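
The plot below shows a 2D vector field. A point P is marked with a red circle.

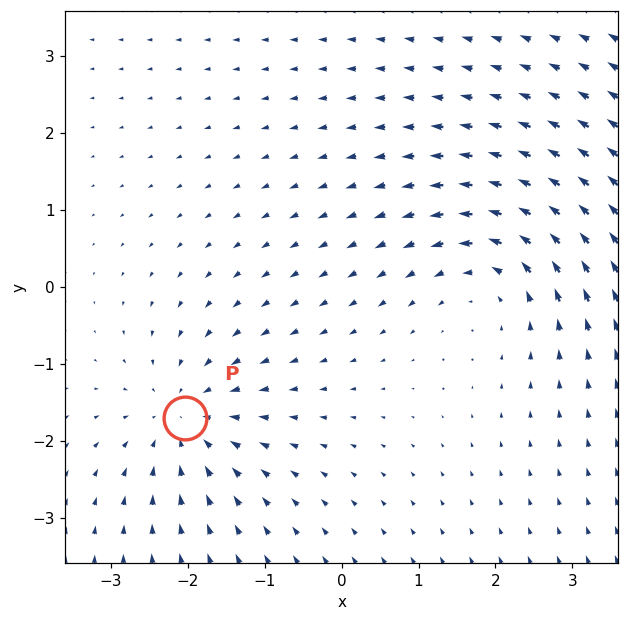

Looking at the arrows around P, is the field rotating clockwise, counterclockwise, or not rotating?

not rotating

Near P at (-2.0, -1.7) the arrows show no circulation. The curl there is ≈0.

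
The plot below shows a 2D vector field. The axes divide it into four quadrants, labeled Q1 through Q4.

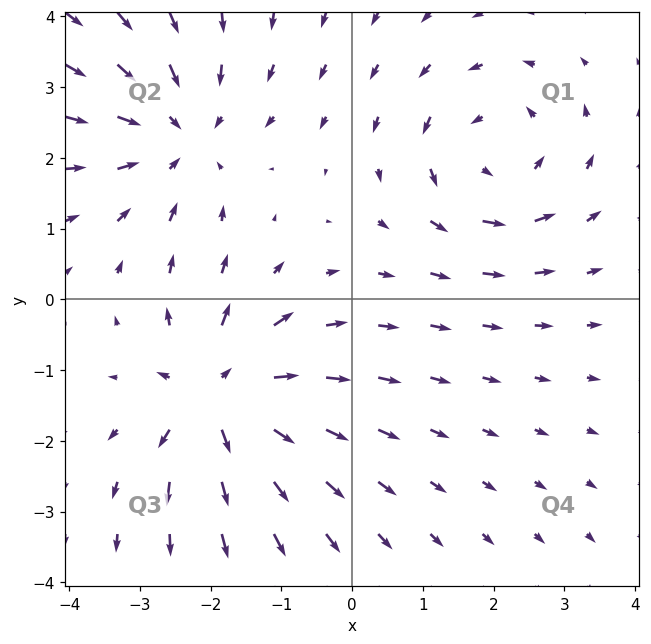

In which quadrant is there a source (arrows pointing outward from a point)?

Q3

The source sits at approximately (-1.9, -1.4), which lies in quadrant Q3. The divergence there is about +5, positive as expected for a source.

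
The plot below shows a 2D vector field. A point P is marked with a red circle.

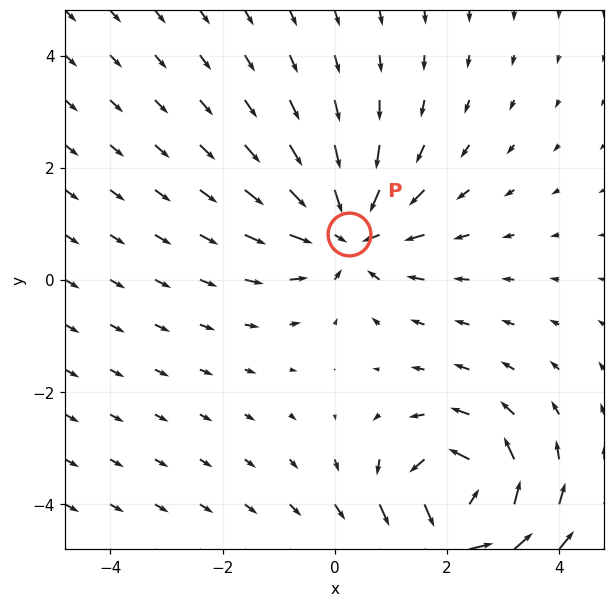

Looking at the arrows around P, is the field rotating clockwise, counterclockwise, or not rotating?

not rotating

Near P at (0.3, 0.8) the arrows show no circulation. The curl there is ≈0.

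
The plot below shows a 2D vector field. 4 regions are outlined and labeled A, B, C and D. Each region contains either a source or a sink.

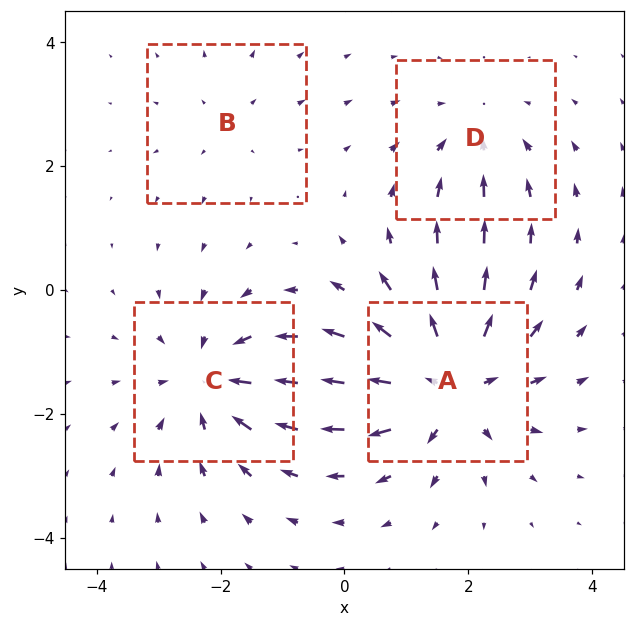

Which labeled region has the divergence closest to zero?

B

Divergence at each region's feature centre — A: about +6, B: about +2, C: about -5, D: about -3. Region B is closest to zero.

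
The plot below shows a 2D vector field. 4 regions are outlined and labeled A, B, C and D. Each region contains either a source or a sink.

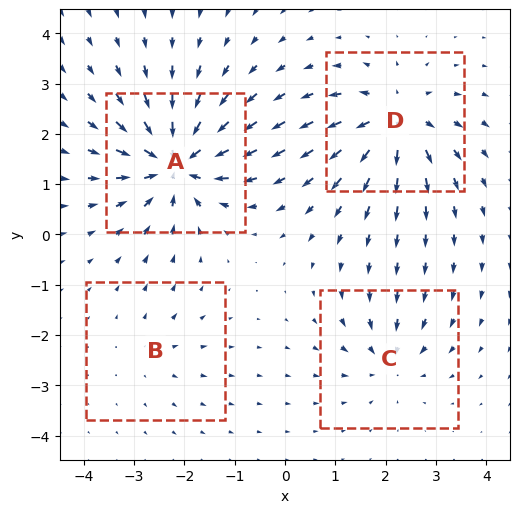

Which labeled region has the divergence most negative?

A

Divergence at each region's feature centre — A: about -8, B: about +2, C: about -4, D: about +6. Region A is most negative.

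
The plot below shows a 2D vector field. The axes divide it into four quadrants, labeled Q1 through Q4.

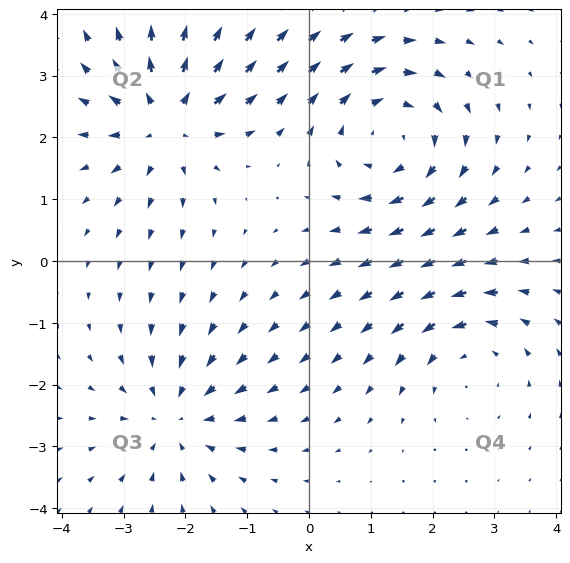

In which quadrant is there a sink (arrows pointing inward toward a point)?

The sink sits at approximately (-2.2, -2.5), which lies in quadrant Q3. The divergence there is about -3, negative as expected for a sink.

Q3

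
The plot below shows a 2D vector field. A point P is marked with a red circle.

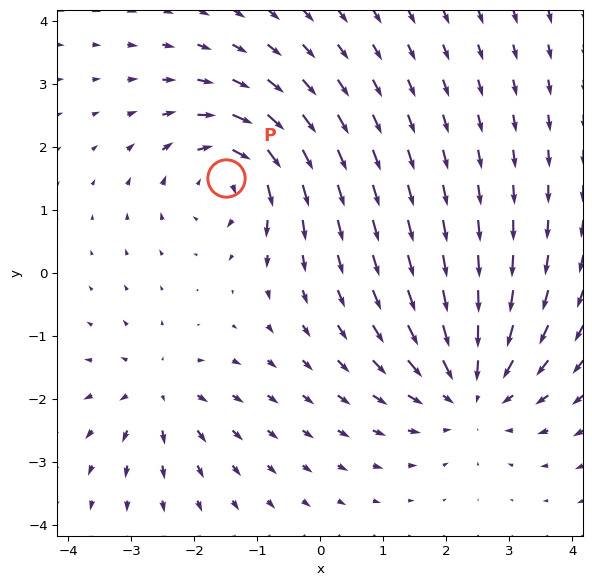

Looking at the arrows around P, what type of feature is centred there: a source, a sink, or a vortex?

vortex

At P (-1.5, 1.5) the arrows circulate clockwise. Divergence ≈0, curl about -5 — near-zero divergence with nonzero curl is a vortex.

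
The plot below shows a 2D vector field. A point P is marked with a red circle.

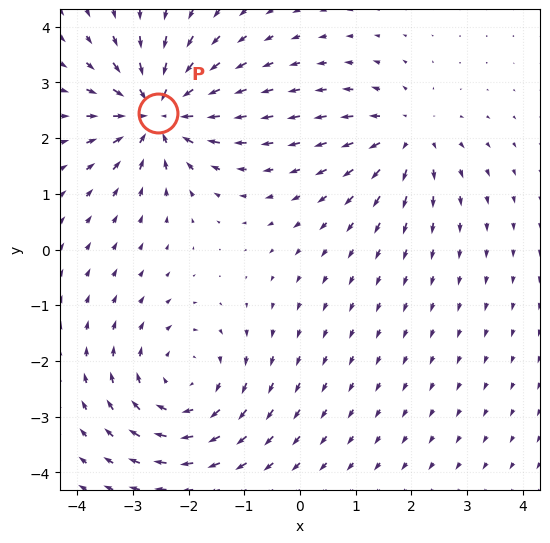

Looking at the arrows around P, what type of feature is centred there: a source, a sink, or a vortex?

At P (-2.6, 2.5) the arrows converge inward. Divergence about -6, curl ≈0 — negative divergence with near-zero curl is a sink.

sink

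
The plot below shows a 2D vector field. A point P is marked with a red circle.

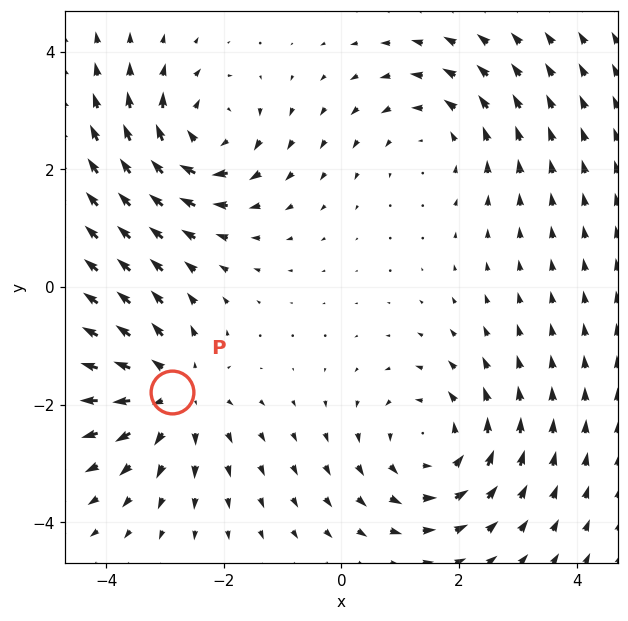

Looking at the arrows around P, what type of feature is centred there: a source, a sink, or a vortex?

source

At P (-2.9, -1.8) the arrows spread outward. Divergence about +4, curl ≈0 — positive divergence with near-zero curl is a source.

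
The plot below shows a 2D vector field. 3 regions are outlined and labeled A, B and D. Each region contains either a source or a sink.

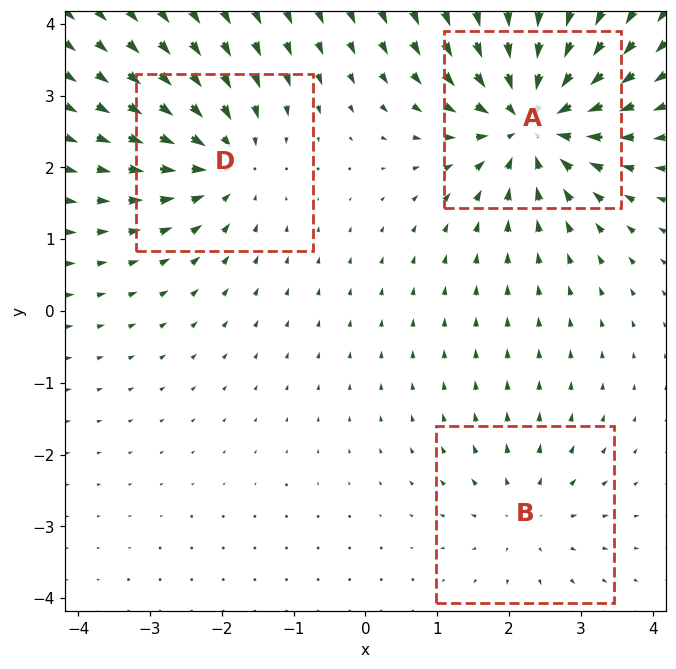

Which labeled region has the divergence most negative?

Divergence at each region's feature centre — A: about -5, B: about +2, D: about -4. Region A is most negative.

A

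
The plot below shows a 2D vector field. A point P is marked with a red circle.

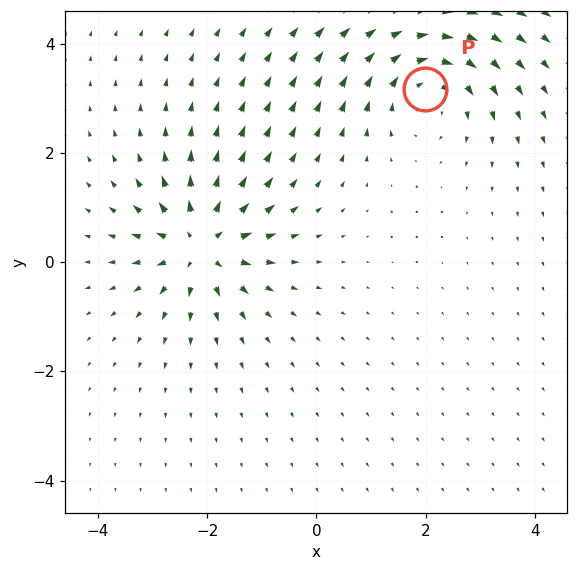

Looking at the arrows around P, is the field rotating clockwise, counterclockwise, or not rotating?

clockwise

Near P at (2.0, 3.2) the arrows circulate clockwise. The curl (z-component) there is about -4; negative curl means clockwise rotation.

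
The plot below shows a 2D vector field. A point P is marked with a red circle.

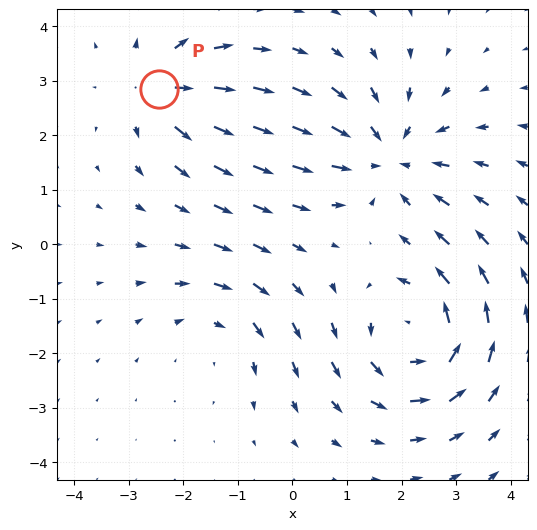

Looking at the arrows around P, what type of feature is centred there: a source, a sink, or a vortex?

At P (-2.4, 2.8) the arrows spread outward. Divergence about +4, curl ≈0 — positive divergence with near-zero curl is a source.

source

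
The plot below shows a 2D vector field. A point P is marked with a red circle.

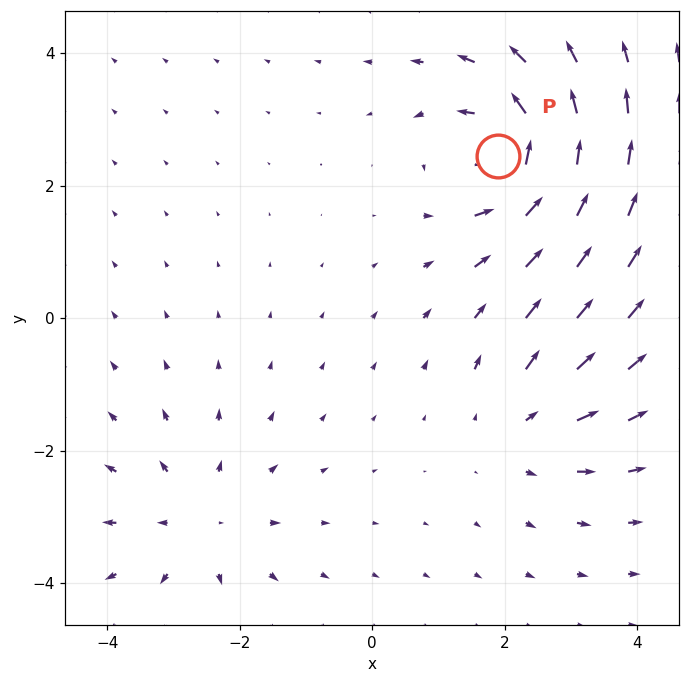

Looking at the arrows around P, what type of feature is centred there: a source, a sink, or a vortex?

At P (1.9, 2.4) the arrows circulate counterclockwise. Divergence ≈0, curl about +6 — near-zero divergence with nonzero curl is a vortex.

vortex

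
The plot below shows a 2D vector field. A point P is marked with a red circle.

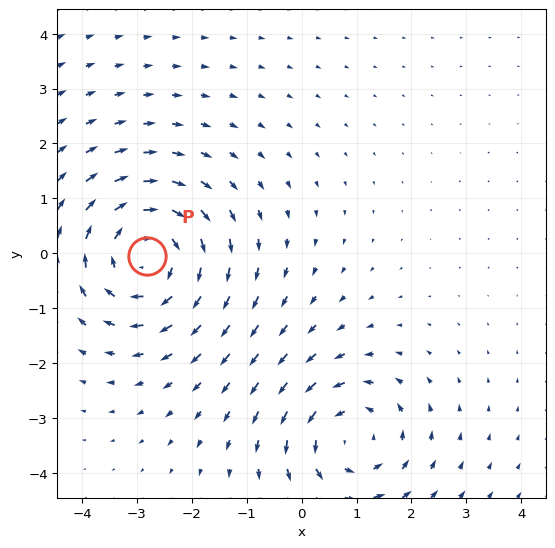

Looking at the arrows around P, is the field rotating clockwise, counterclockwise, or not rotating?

Near P at (-2.8, -0.1) the arrows circulate clockwise. The curl (z-component) there is about -3; negative curl means clockwise rotation.

clockwise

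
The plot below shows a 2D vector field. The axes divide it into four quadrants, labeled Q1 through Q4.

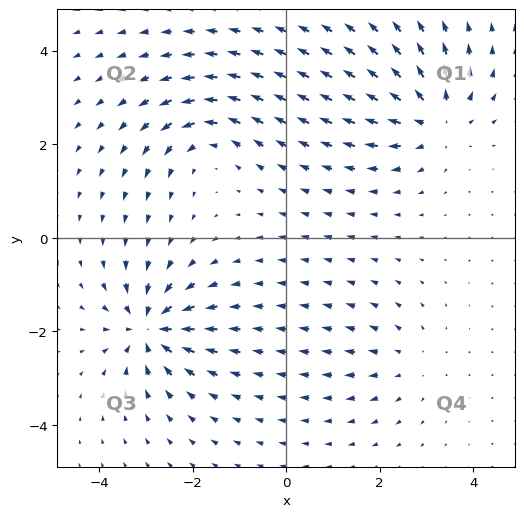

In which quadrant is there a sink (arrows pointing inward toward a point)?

The sink sits at approximately (-2.9, -1.9), which lies in quadrant Q3. The divergence there is about -7, negative as expected for a sink.

Q3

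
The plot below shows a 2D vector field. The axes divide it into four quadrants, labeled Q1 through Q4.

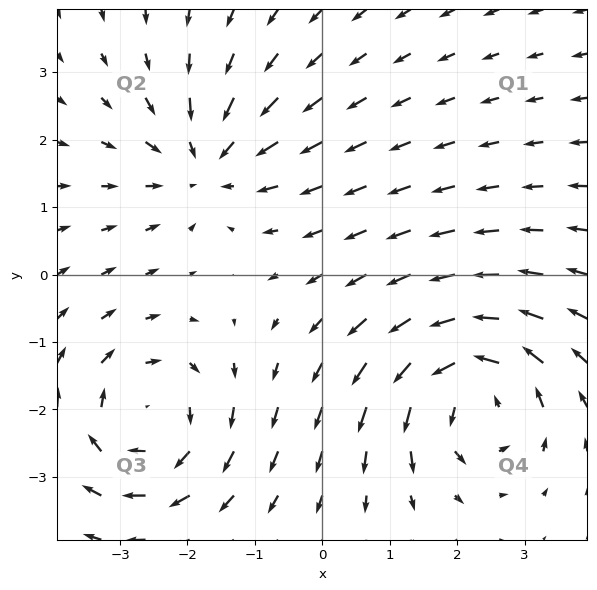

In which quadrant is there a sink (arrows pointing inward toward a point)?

The sink sits at approximately (-1.7, 1.6), which lies in quadrant Q2. The divergence there is about -3, negative as expected for a sink.

Q2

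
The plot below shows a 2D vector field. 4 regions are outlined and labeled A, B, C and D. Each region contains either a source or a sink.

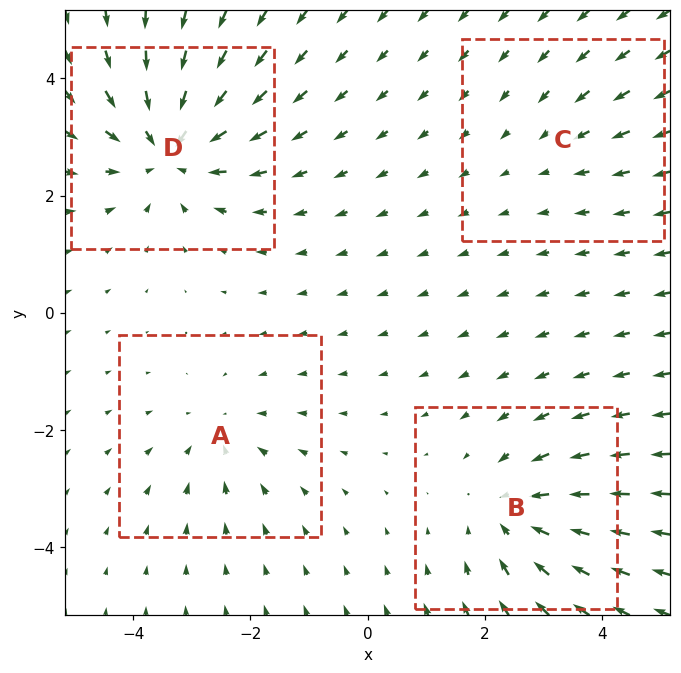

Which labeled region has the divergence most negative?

Divergence at each region's feature centre — A: about -3, B: about -4, C: about -2, D: about -6. Region D is most negative.

D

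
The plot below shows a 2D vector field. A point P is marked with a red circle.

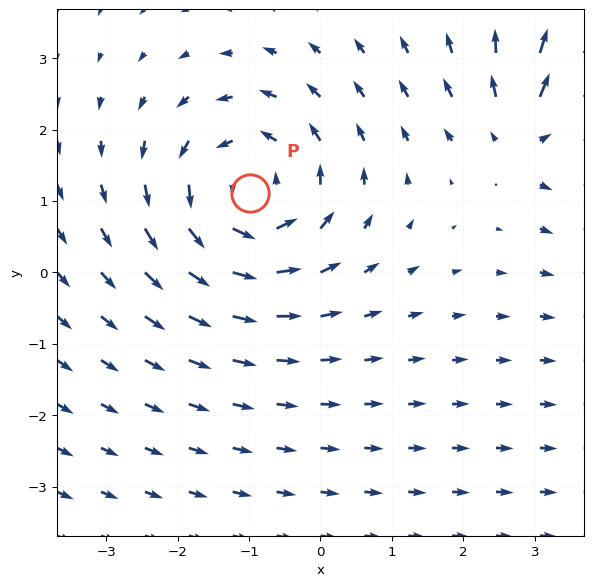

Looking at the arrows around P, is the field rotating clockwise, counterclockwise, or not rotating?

counterclockwise

Near P at (-1.0, 1.1) the arrows circulate counterclockwise. The curl (z-component) there is about +4; positive curl means counterclockwise rotation.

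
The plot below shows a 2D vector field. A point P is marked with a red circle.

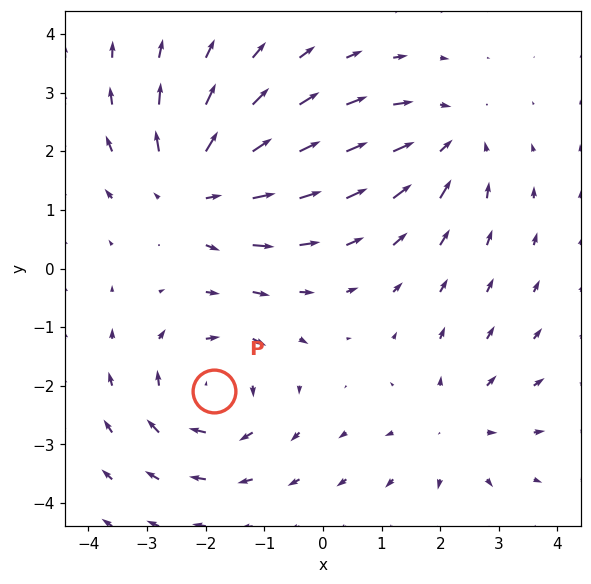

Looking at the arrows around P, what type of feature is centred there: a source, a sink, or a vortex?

At P (-1.9, -2.1) the arrows circulate clockwise. Divergence ≈0, curl about -5 — near-zero divergence with nonzero curl is a vortex.

vortex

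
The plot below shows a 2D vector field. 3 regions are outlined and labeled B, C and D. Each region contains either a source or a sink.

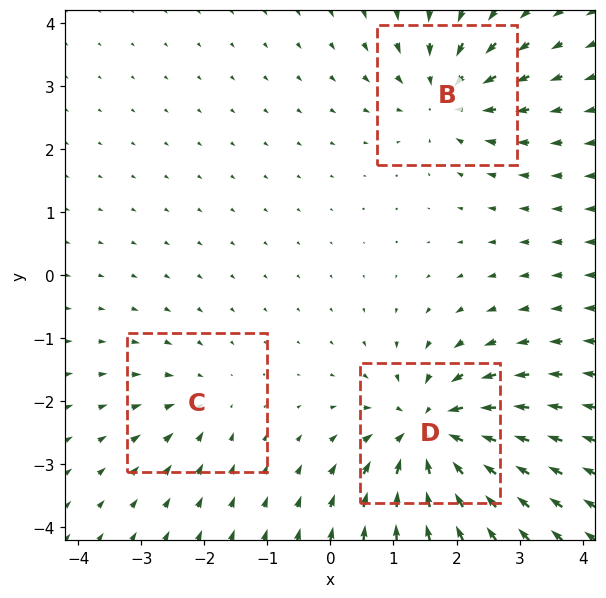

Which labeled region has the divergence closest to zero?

Divergence at each region's feature centre — B: about -4, C: about -2, D: about -6. Region C is closest to zero.

C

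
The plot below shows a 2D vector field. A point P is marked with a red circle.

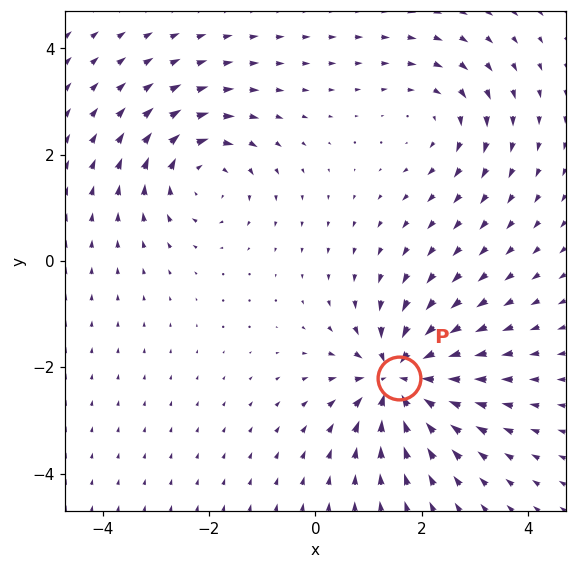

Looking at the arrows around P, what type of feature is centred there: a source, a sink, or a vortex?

At P (1.6, -2.2) the arrows converge inward. Divergence about -6, curl ≈0 — negative divergence with near-zero curl is a sink.

sink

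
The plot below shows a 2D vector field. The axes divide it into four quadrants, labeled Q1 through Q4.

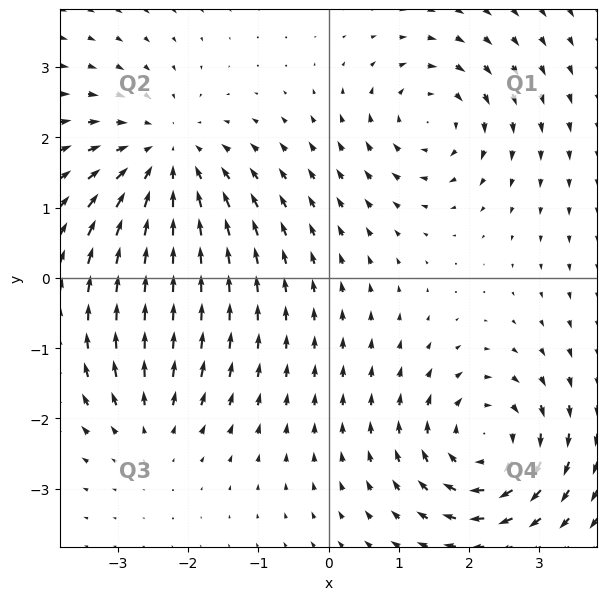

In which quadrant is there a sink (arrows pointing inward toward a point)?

The sink sits at approximately (-2.3, 1.7), which lies in quadrant Q2. The divergence there is about -4, negative as expected for a sink.

Q2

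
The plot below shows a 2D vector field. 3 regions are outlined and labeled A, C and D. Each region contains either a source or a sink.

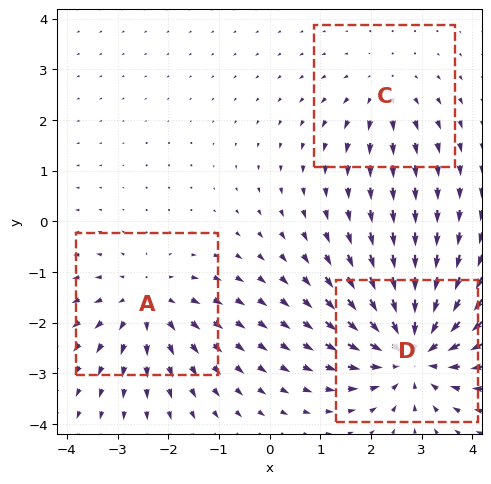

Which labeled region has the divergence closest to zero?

C

Divergence at each region's feature centre — A: about +3, C: about +2, D: about -5. Region C is closest to zero.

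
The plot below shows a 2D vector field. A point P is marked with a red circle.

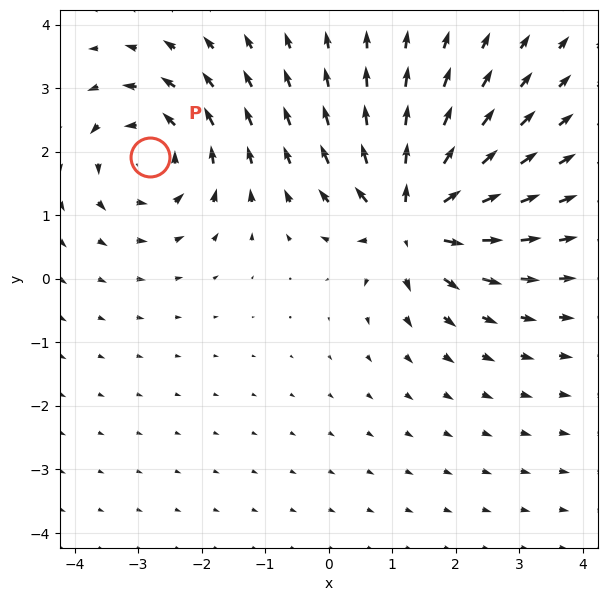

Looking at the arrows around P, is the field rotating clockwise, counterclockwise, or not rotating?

Near P at (-2.8, 1.9) the arrows circulate counterclockwise. The curl (z-component) there is about +3; positive curl means counterclockwise rotation.

counterclockwise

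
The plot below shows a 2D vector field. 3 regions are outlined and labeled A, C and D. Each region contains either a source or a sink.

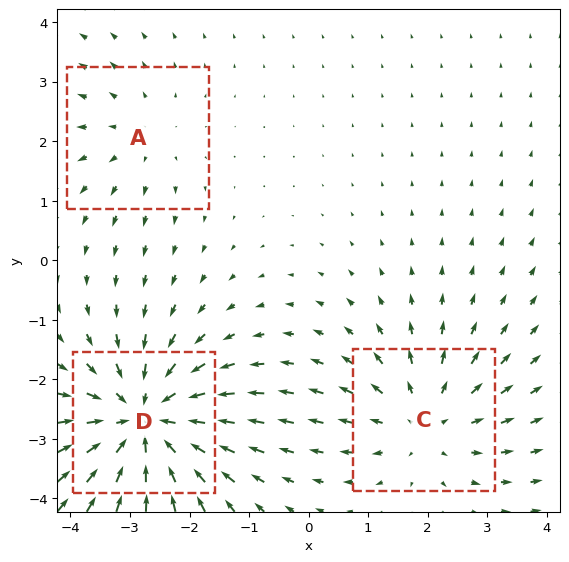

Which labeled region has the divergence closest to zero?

Divergence at each region's feature centre — A: about +2, C: about +3, D: about -4. Region A is closest to zero.

A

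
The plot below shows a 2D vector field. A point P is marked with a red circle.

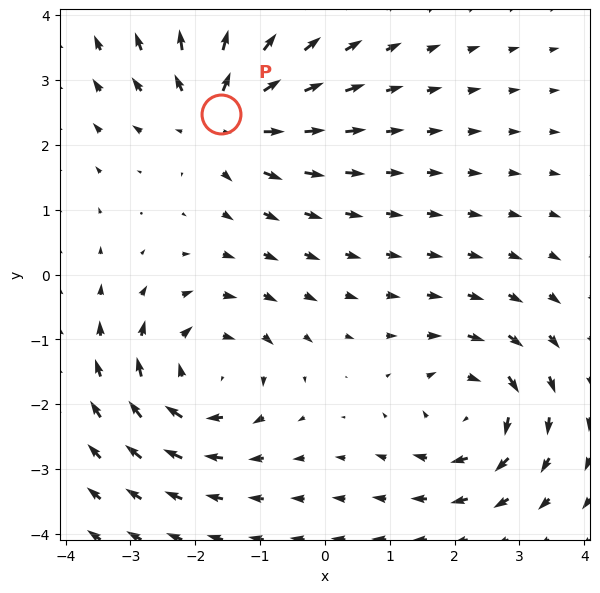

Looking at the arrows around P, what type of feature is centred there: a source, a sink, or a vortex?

source

At P (-1.6, 2.5) the arrows spread outward. Divergence about +4, curl ≈0 — positive divergence with near-zero curl is a source.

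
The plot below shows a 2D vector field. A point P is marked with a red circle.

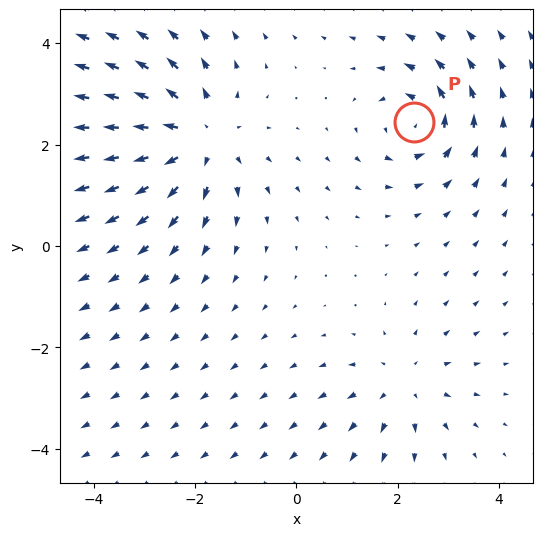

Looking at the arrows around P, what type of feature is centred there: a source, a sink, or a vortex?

At P (2.3, 2.4) the arrows circulate counterclockwise. Divergence ≈0, curl about +4 — near-zero divergence with nonzero curl is a vortex.

vortex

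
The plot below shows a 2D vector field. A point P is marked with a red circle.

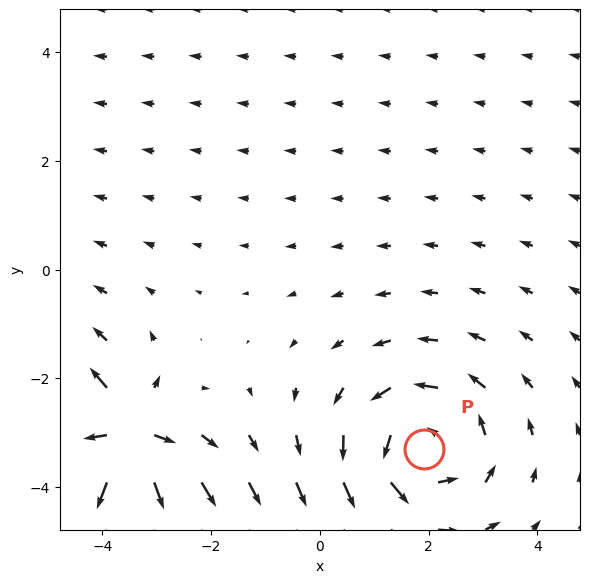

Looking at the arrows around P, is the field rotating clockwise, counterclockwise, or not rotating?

Near P at (1.9, -3.3) the arrows circulate counterclockwise. The curl (z-component) there is about +3; positive curl means counterclockwise rotation.

counterclockwise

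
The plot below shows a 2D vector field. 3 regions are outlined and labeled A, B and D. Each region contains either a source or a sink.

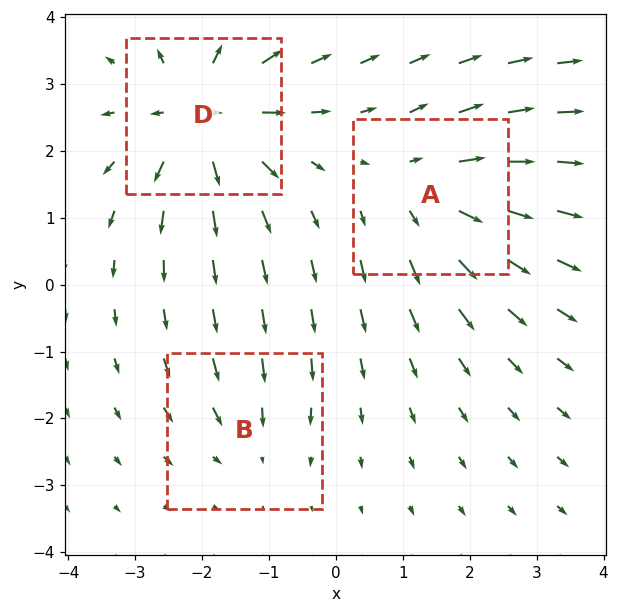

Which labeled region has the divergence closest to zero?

B

Divergence at each region's feature centre — A: about +3, B: about -2, D: about +5. Region B is closest to zero.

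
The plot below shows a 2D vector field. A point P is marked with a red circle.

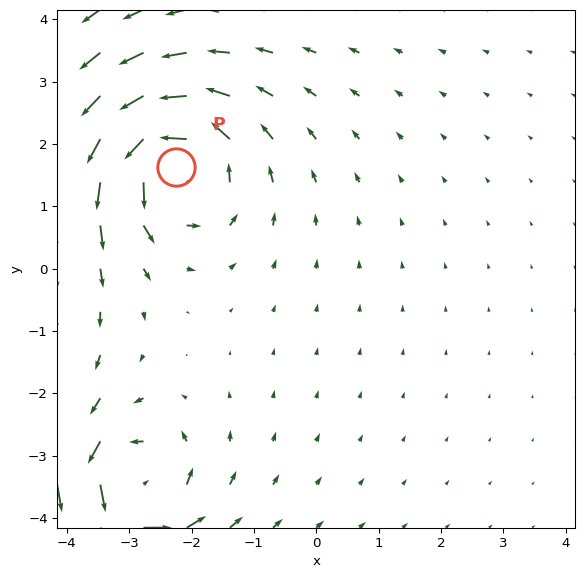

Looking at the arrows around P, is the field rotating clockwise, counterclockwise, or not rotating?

Near P at (-2.2, 1.6) the arrows circulate counterclockwise. The curl (z-component) there is about +5; positive curl means counterclockwise rotation.

counterclockwise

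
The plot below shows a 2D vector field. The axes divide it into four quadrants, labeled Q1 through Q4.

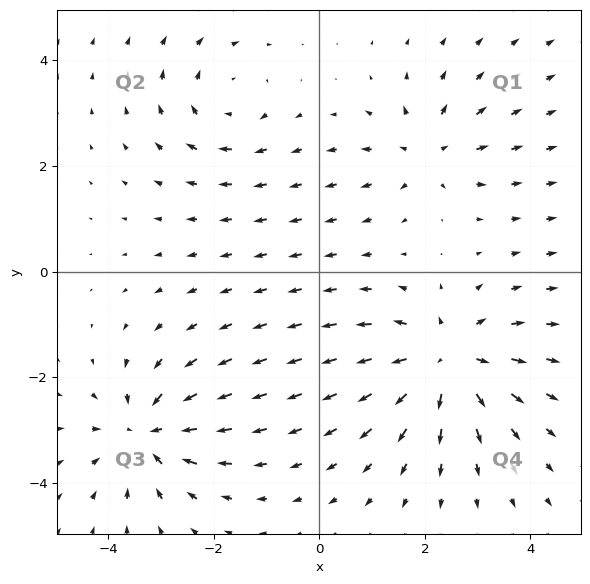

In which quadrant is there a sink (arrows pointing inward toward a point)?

Q3

The sink sits at approximately (-3.3, -3.1), which lies in quadrant Q3. The divergence there is about -5, negative as expected for a sink.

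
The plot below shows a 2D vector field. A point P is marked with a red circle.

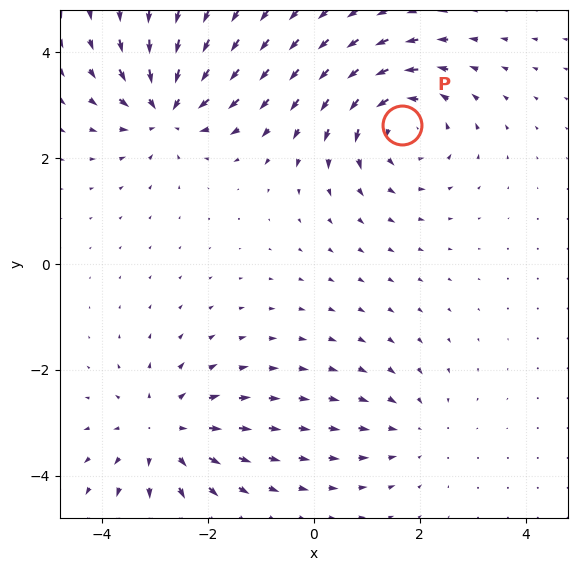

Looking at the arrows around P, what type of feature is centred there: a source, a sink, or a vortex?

vortex

At P (1.7, 2.6) the arrows circulate counterclockwise. Divergence ≈0, curl about +5 — near-zero divergence with nonzero curl is a vortex.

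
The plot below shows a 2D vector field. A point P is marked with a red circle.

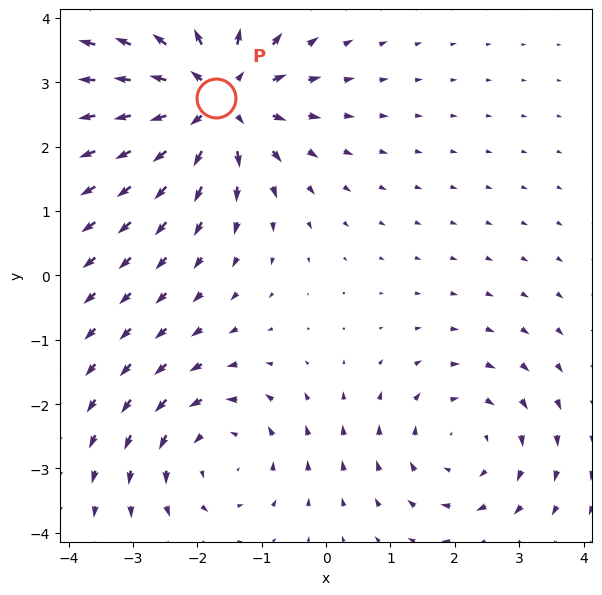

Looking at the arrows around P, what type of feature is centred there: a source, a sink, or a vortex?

At P (-1.7, 2.8) the arrows spread outward. Divergence about +5, curl ≈0 — positive divergence with near-zero curl is a source.

source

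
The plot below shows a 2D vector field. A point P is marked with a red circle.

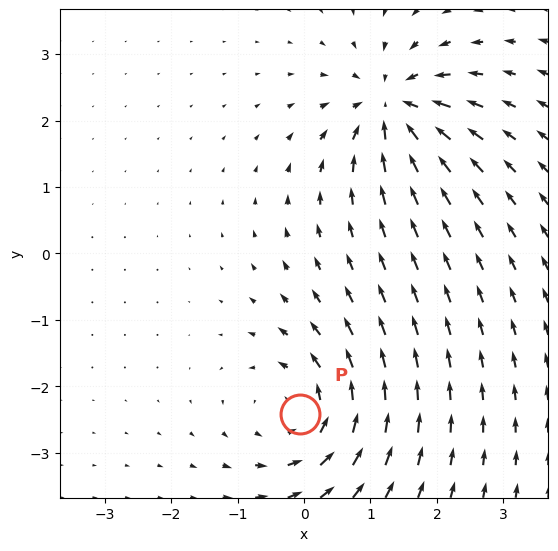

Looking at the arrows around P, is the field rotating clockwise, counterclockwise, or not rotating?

Near P at (-0.1, -2.4) the arrows circulate counterclockwise. The curl (z-component) there is about +4; positive curl means counterclockwise rotation.

counterclockwise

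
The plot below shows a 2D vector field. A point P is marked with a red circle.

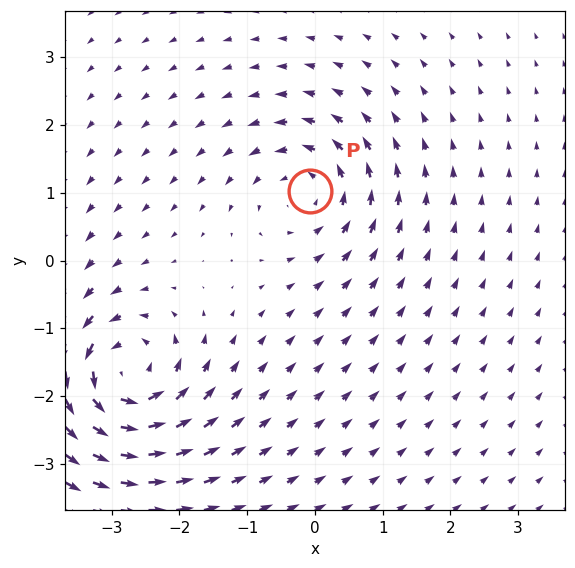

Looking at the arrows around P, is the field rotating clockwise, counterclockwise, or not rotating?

Near P at (-0.1, 1.0) the arrows circulate counterclockwise. The curl (z-component) there is about +4; positive curl means counterclockwise rotation.

counterclockwise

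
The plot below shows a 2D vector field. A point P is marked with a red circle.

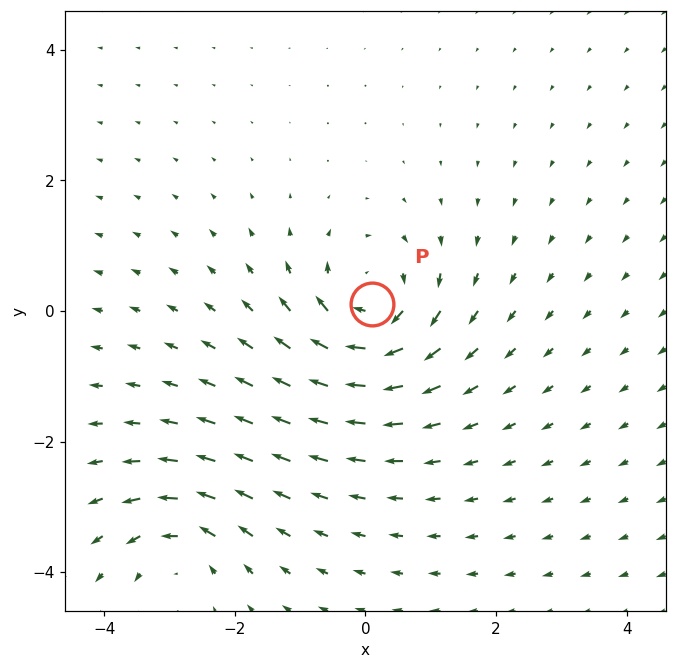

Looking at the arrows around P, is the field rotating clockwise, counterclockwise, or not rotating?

clockwise

Near P at (0.1, 0.1) the arrows circulate clockwise. The curl (z-component) there is about -6; negative curl means clockwise rotation.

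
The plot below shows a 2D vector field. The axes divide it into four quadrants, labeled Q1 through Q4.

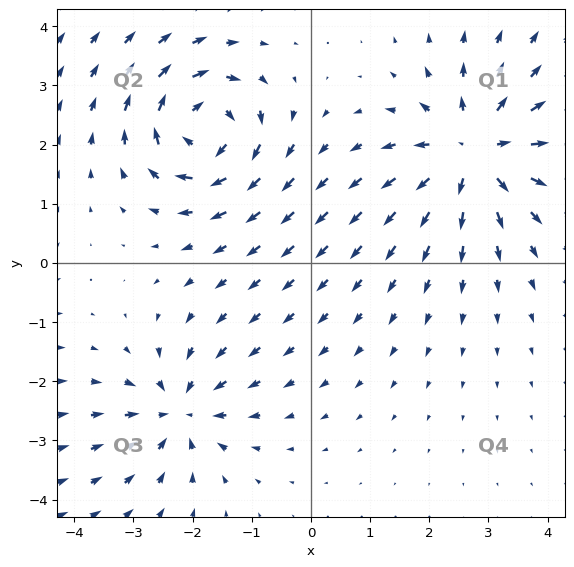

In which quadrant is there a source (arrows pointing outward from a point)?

The source sits at approximately (2.7, 1.9), which lies in quadrant Q1. The divergence there is about +6, positive as expected for a source.

Q1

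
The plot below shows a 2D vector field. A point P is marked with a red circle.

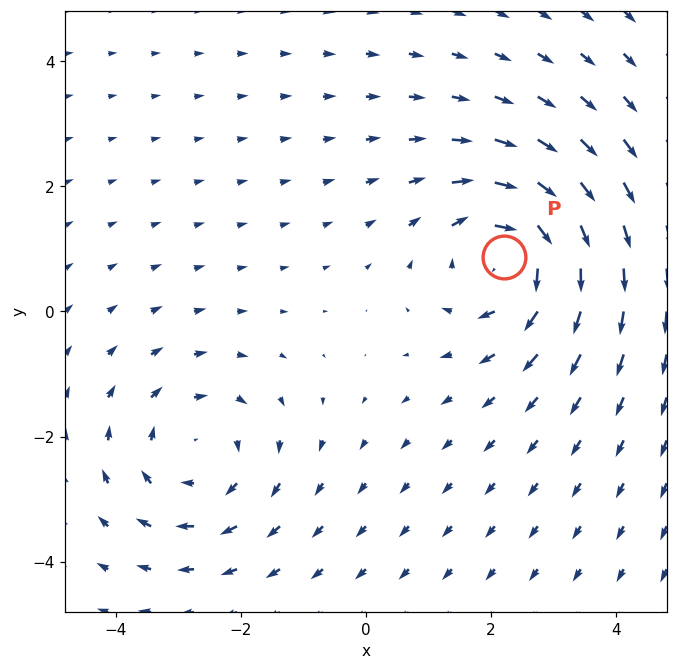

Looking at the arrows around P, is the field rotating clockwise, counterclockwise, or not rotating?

clockwise

Near P at (2.2, 0.9) the arrows circulate clockwise. The curl (z-component) there is about -5; negative curl means clockwise rotation.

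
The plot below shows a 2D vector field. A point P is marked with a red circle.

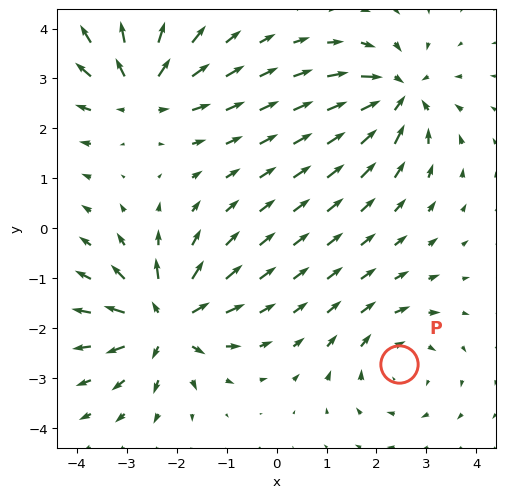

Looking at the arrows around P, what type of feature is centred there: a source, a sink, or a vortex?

vortex

At P (2.4, -2.7) the arrows circulate clockwise. Divergence ≈0, curl about -3 — near-zero divergence with nonzero curl is a vortex.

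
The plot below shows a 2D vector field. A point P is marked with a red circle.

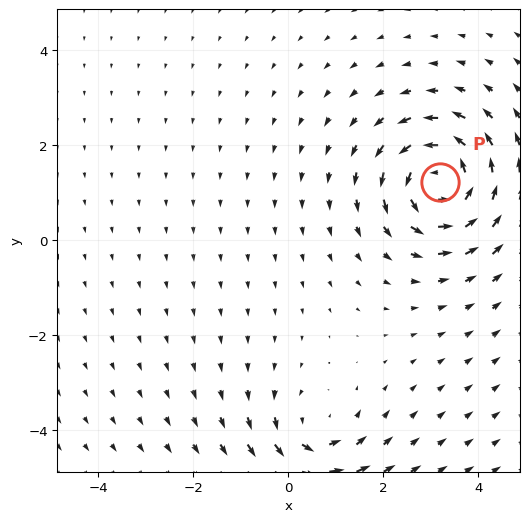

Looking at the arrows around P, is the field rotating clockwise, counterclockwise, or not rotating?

Near P at (3.2, 1.2) the arrows circulate counterclockwise. The curl (z-component) there is about +6; positive curl means counterclockwise rotation.

counterclockwise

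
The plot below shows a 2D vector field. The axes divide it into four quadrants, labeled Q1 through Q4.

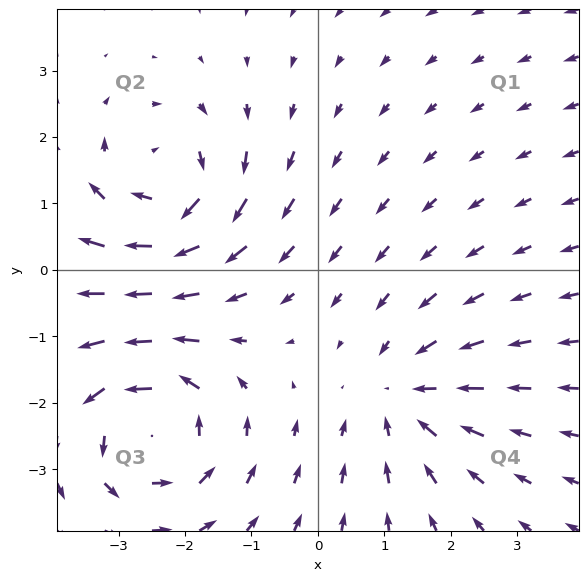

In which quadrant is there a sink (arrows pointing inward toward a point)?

Q4

The sink sits at approximately (1.3, -1.9), which lies in quadrant Q4. The divergence there is about -4, negative as expected for a sink.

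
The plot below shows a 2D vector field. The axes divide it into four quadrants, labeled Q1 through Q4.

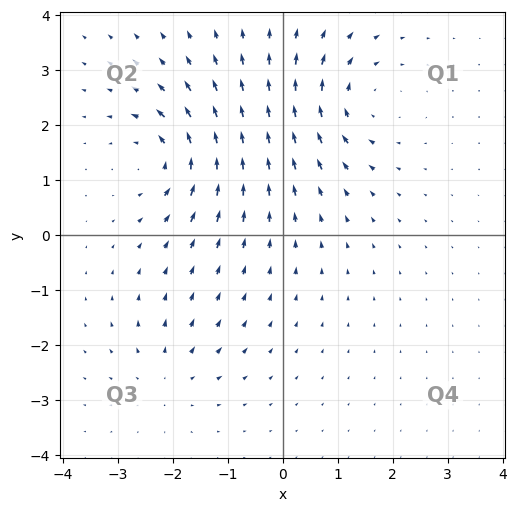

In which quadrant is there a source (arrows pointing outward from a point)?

The source sits at approximately (-2.1, -2.6), which lies in quadrant Q3. The divergence there is about +3, positive as expected for a source.

Q3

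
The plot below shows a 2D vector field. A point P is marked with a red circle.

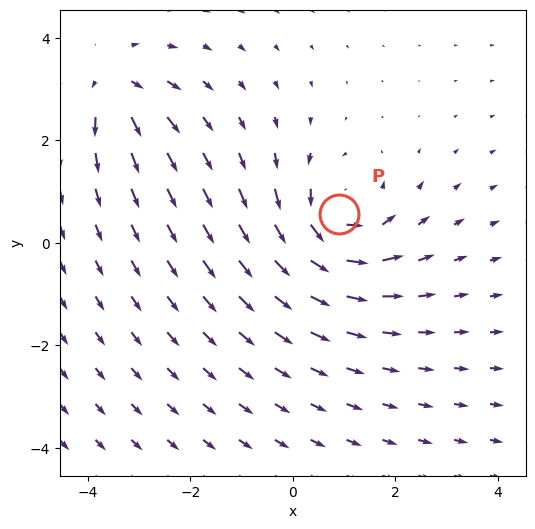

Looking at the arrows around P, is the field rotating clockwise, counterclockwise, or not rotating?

Near P at (0.9, 0.6) the arrows circulate counterclockwise. The curl (z-component) there is about +5; positive curl means counterclockwise rotation.

counterclockwise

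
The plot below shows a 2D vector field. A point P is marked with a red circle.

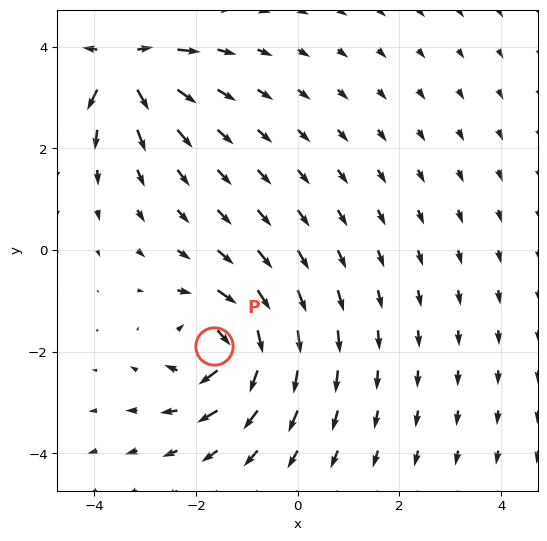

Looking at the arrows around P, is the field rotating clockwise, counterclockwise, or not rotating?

Near P at (-1.6, -1.9) the arrows circulate clockwise. The curl (z-component) there is about -7; negative curl means clockwise rotation.

clockwise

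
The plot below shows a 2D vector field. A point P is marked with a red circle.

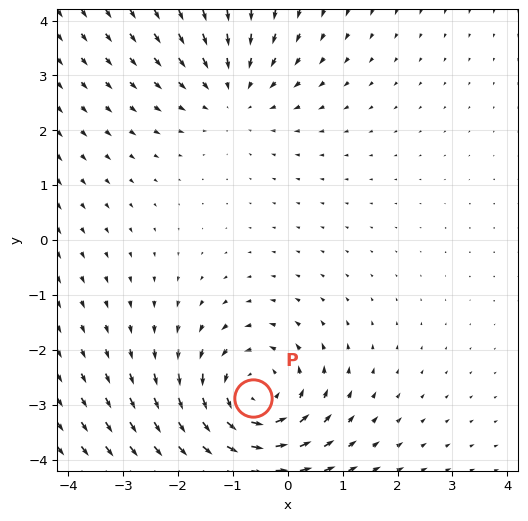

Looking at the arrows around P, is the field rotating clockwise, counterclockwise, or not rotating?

Near P at (-0.6, -2.9) the arrows circulate counterclockwise. The curl (z-component) there is about +4; positive curl means counterclockwise rotation.

counterclockwise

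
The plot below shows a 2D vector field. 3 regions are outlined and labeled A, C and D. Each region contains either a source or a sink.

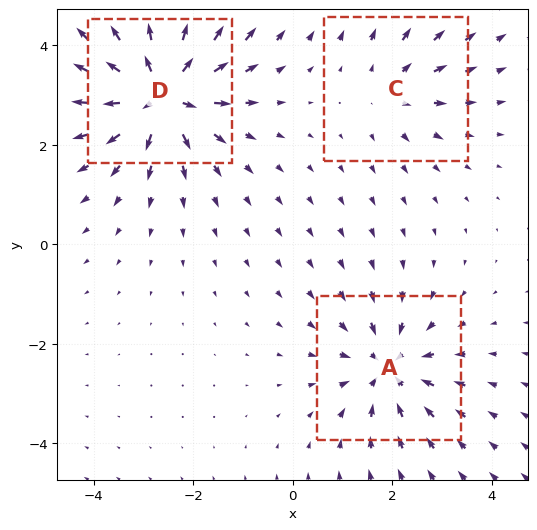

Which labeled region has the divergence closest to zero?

C

Divergence at each region's feature centre — A: about -4, C: about +2, D: about +6. Region C is closest to zero.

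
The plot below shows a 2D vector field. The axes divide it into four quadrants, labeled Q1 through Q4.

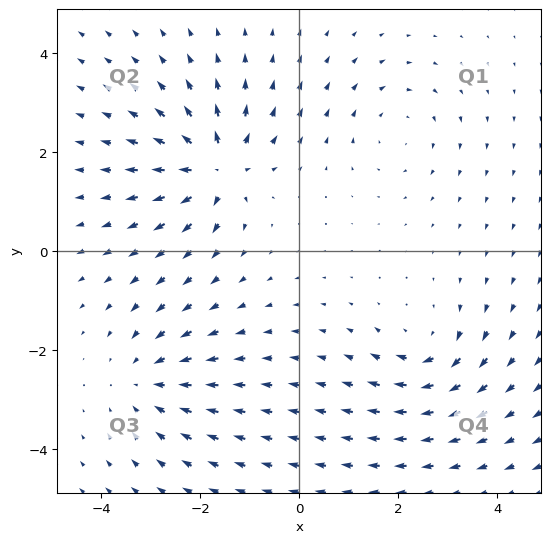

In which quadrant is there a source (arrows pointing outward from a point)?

The source sits at approximately (-1.7, 1.7), which lies in quadrant Q2. The divergence there is about +7, positive as expected for a source.

Q2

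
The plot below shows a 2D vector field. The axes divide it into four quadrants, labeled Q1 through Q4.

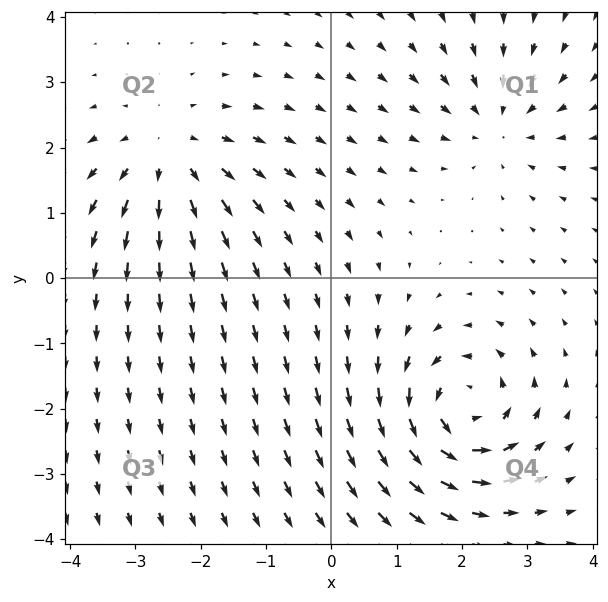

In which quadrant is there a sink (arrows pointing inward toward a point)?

Q1

The sink sits at approximately (2.6, 2.4), which lies in quadrant Q1. The divergence there is about -4, negative as expected for a sink.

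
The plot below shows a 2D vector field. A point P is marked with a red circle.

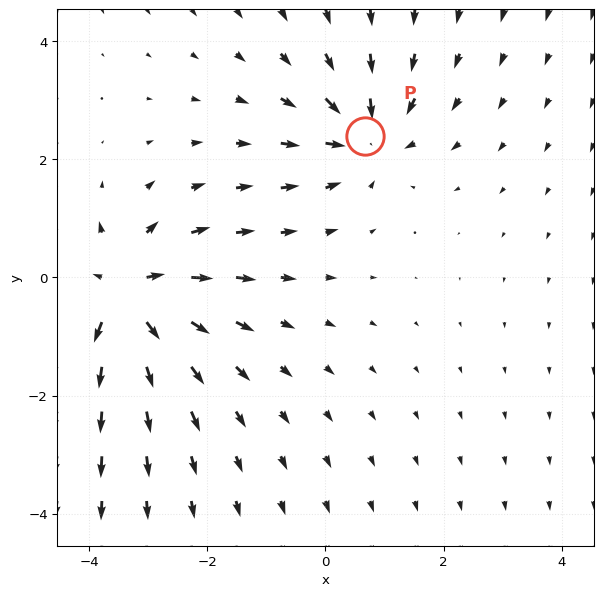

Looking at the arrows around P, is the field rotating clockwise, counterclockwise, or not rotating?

Near P at (0.7, 2.4) the arrows show no circulation. The curl there is ≈0.

not rotating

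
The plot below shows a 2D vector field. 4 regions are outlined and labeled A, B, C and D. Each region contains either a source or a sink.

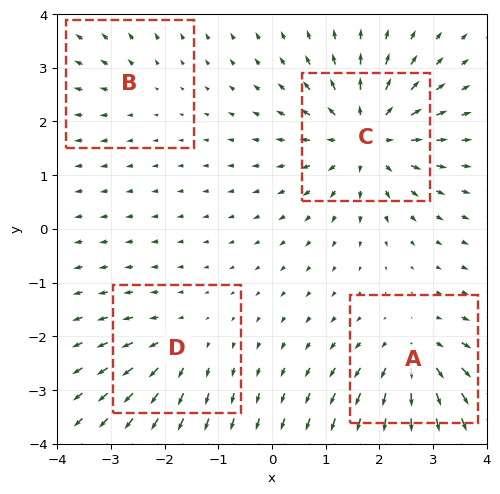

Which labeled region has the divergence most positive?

Divergence at each region's feature centre — A: about +5, B: about +2, C: about +7, D: about +4. Region C is most positive.

C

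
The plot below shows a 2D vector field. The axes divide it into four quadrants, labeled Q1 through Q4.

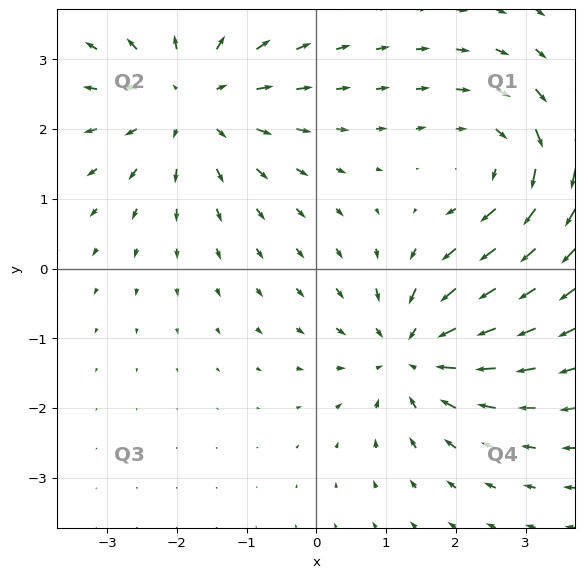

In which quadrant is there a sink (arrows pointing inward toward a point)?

Q4

The sink sits at approximately (1.4, -1.2), which lies in quadrant Q4. The divergence there is about -5, negative as expected for a sink.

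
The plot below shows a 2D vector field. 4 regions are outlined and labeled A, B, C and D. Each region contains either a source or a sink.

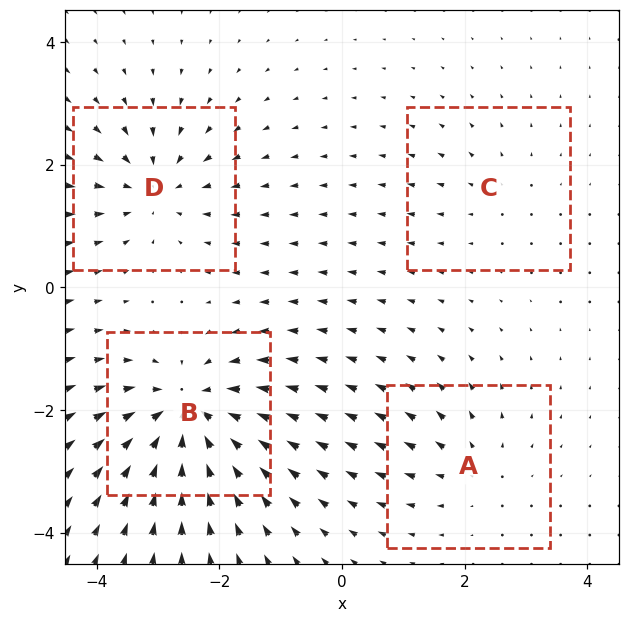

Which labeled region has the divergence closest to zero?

Divergence at each region's feature centre — A: about +4, B: about -8, C: about +2, D: about -5. Region C is closest to zero.

C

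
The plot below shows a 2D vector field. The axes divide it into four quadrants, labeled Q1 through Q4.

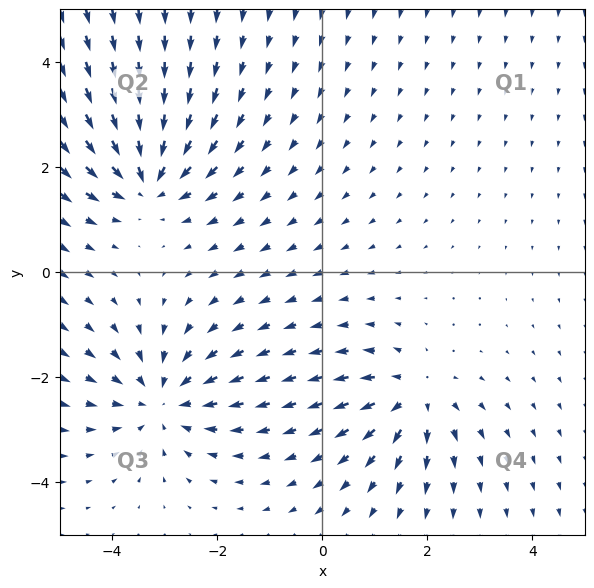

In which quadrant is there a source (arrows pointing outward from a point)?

The source sits at approximately (1.8, -2.4), which lies in quadrant Q4. The divergence there is about +4, positive as expected for a source.

Q4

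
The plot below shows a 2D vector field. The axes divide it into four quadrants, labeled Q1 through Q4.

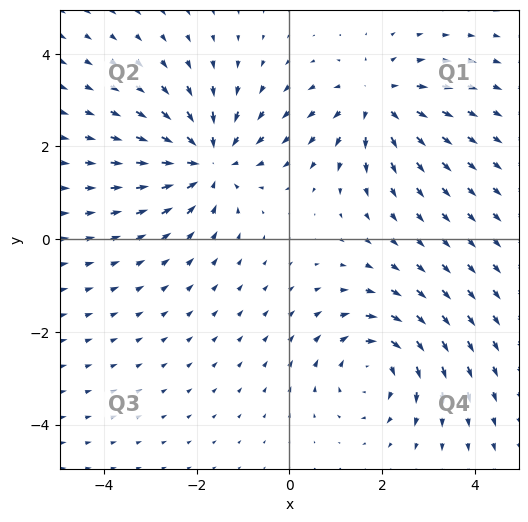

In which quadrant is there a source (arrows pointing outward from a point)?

Q1

The source sits at approximately (1.9, 3.0), which lies in quadrant Q1. The divergence there is about +4, positive as expected for a source.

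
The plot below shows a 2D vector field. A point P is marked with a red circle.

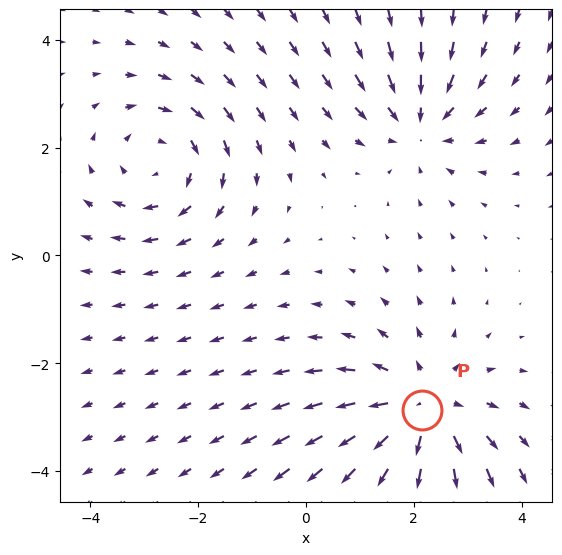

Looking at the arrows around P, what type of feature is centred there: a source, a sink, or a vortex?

source

At P (2.1, -2.9) the arrows spread outward. Divergence about +4, curl ≈0 — positive divergence with near-zero curl is a source.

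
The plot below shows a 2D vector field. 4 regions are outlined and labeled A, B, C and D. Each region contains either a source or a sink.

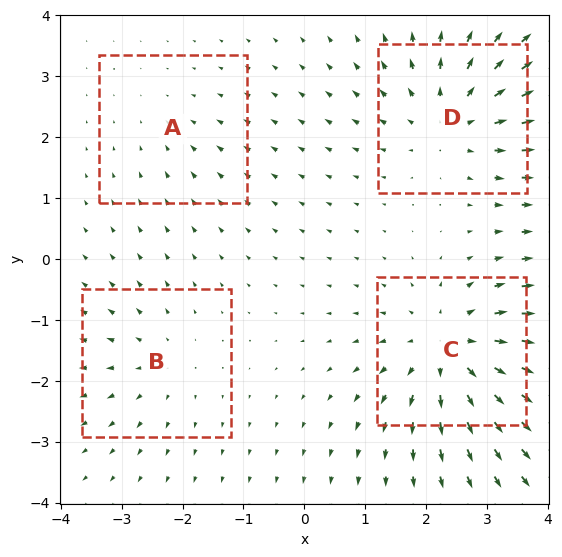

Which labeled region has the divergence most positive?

C

Divergence at each region's feature centre — A: about -2, B: about +3, C: about +6, D: about +5. Region C is most positive.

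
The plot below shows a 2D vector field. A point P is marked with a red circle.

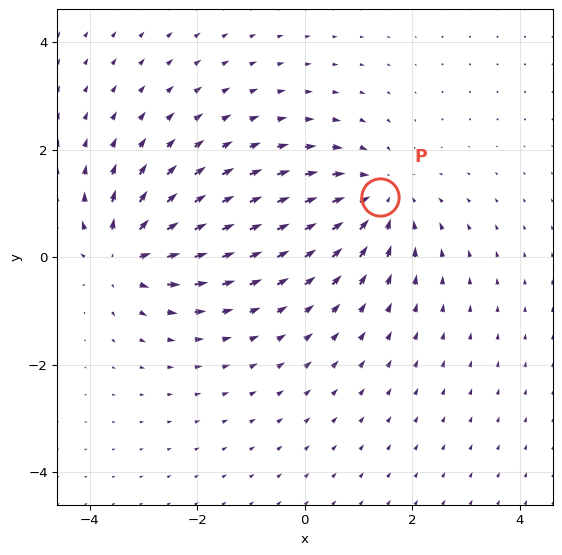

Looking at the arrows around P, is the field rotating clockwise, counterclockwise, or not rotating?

not rotating

Near P at (1.4, 1.1) the arrows show no circulation. The curl there is ≈0.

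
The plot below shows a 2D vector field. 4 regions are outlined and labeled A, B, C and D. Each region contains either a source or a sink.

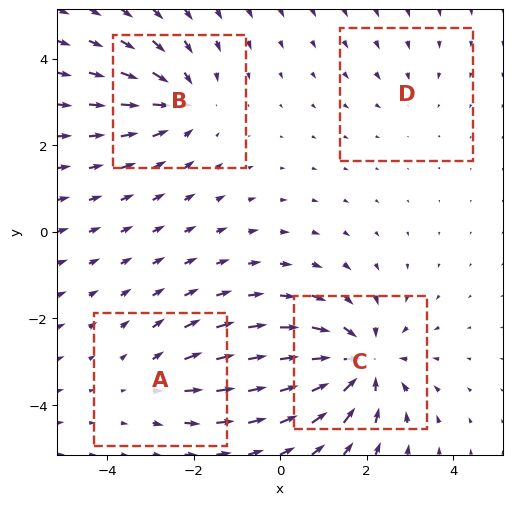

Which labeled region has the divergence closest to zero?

Divergence at each region's feature centre — A: about +3, B: about -4, C: about -6, D: about -2. Region D is closest to zero.

D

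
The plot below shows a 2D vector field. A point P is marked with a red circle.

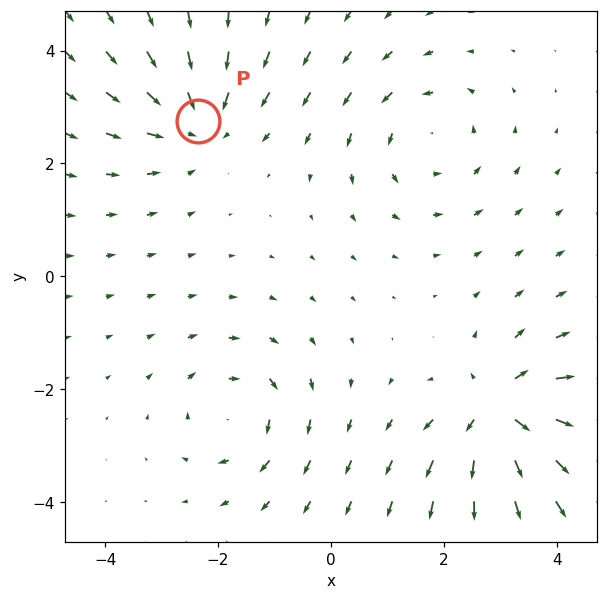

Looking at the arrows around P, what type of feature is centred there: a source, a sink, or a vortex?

sink

At P (-2.4, 2.7) the arrows converge inward. Divergence about -3, curl ≈0 — negative divergence with near-zero curl is a sink.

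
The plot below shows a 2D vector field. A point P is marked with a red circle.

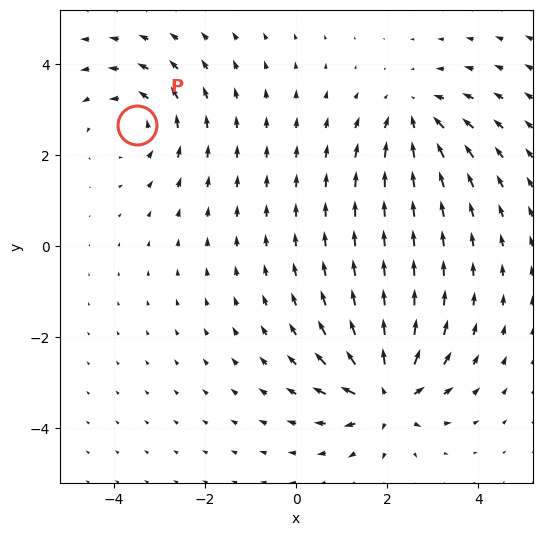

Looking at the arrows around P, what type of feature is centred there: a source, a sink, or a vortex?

vortex

At P (-3.5, 2.7) the arrows circulate counterclockwise. Divergence ≈0, curl about +3 — near-zero divergence with nonzero curl is a vortex.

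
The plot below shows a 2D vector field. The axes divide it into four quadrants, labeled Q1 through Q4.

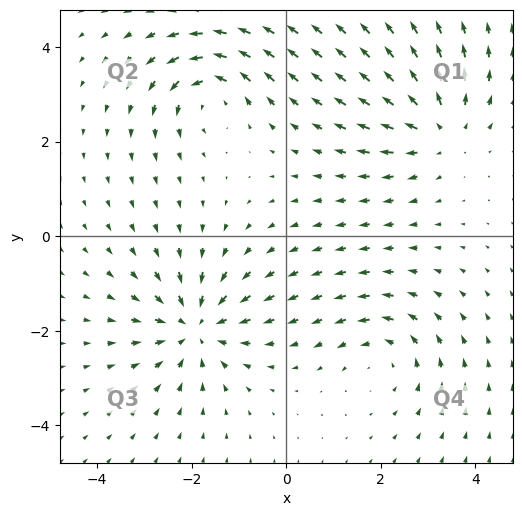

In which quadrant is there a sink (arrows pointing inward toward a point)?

Q3

The sink sits at approximately (-1.9, -1.9), which lies in quadrant Q3. The divergence there is about -4, negative as expected for a sink.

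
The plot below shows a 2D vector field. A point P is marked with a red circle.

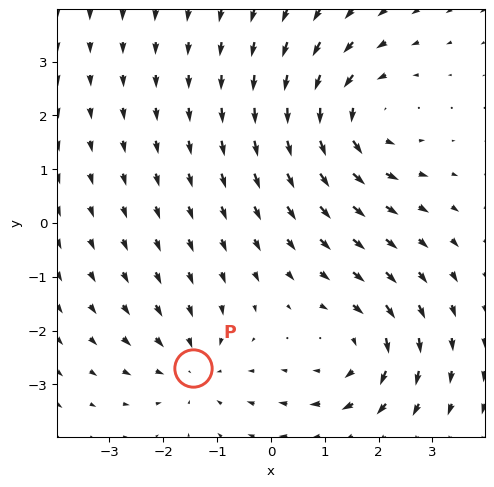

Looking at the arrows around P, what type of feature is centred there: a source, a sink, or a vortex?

At P (-1.4, -2.7) the arrows converge inward. Divergence about -3, curl ≈0 — negative divergence with near-zero curl is a sink.

sink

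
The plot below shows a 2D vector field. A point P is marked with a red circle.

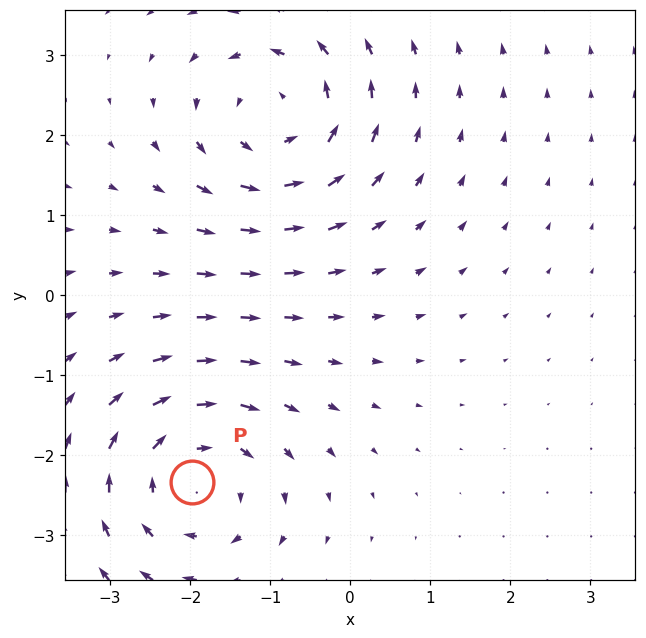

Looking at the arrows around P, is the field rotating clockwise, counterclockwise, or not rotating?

clockwise

Near P at (-2.0, -2.3) the arrows circulate clockwise. The curl (z-component) there is about -3; negative curl means clockwise rotation.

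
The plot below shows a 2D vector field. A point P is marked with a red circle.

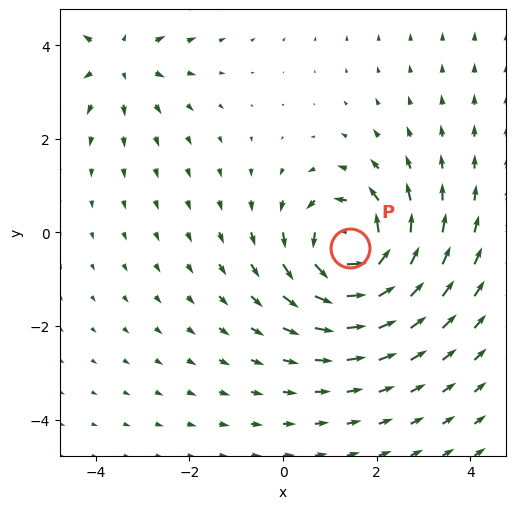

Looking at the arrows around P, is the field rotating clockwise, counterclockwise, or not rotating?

Near P at (1.4, -0.3) the arrows circulate counterclockwise. The curl (z-component) there is about +5; positive curl means counterclockwise rotation.

counterclockwise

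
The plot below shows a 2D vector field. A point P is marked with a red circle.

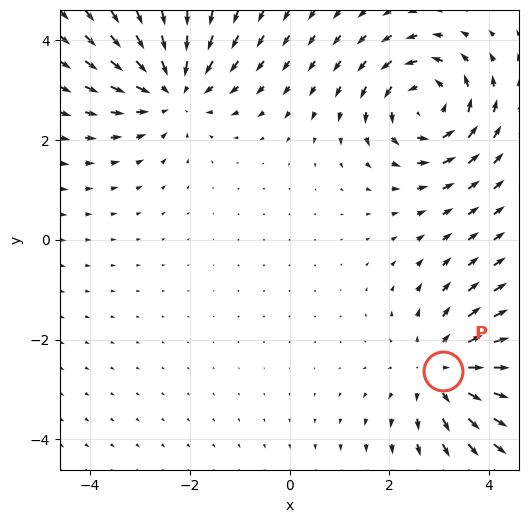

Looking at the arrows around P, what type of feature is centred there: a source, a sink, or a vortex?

At P (3.1, -2.6) the arrows spread outward. Divergence about +3, curl ≈0 — positive divergence with near-zero curl is a source.

source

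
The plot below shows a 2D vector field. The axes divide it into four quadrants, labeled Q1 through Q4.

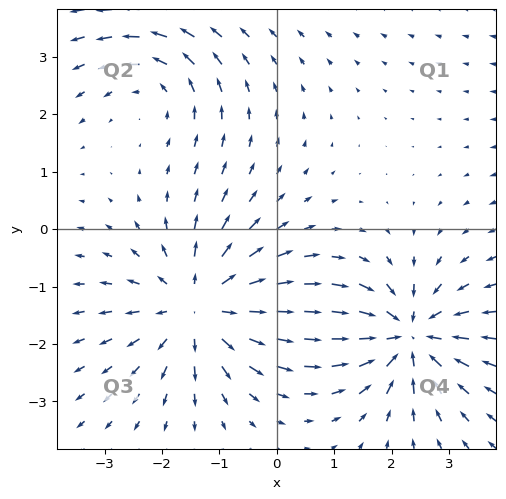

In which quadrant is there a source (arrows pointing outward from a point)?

Q3

The source sits at approximately (-1.3, -1.4), which lies in quadrant Q3. The divergence there is about +4, positive as expected for a source.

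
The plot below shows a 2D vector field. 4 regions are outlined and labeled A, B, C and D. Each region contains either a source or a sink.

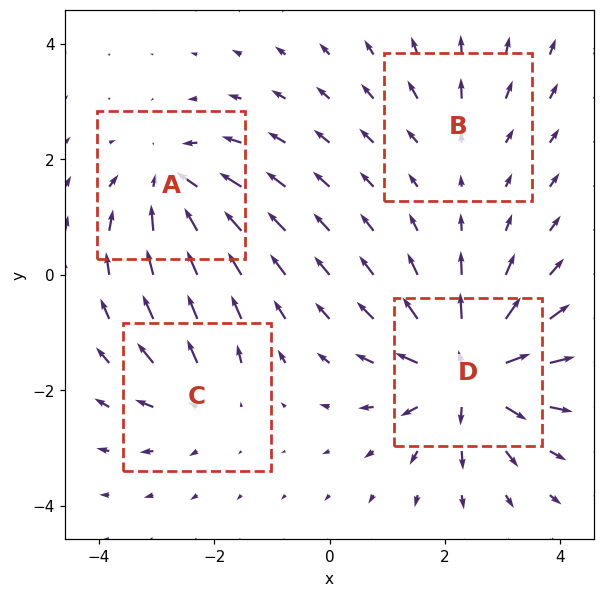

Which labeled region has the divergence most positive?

D

Divergence at each region's feature centre — A: about -5, B: about +2, C: about +4, D: about +8. Region D is most positive.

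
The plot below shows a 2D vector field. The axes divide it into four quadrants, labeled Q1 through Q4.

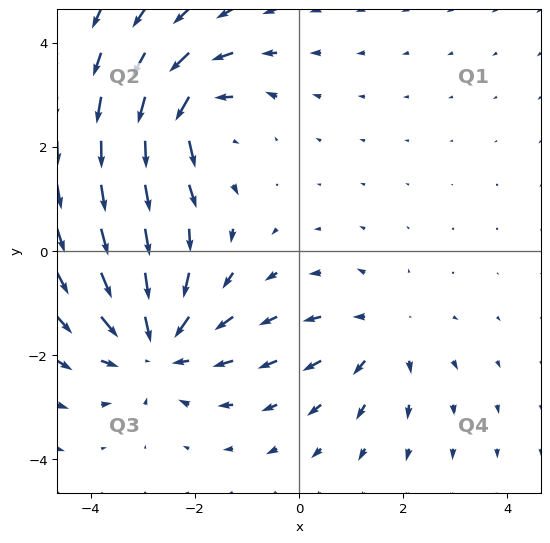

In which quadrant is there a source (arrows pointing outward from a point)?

The source sits at approximately (1.6, -1.6), which lies in quadrant Q4. The divergence there is about +3, positive as expected for a source.

Q4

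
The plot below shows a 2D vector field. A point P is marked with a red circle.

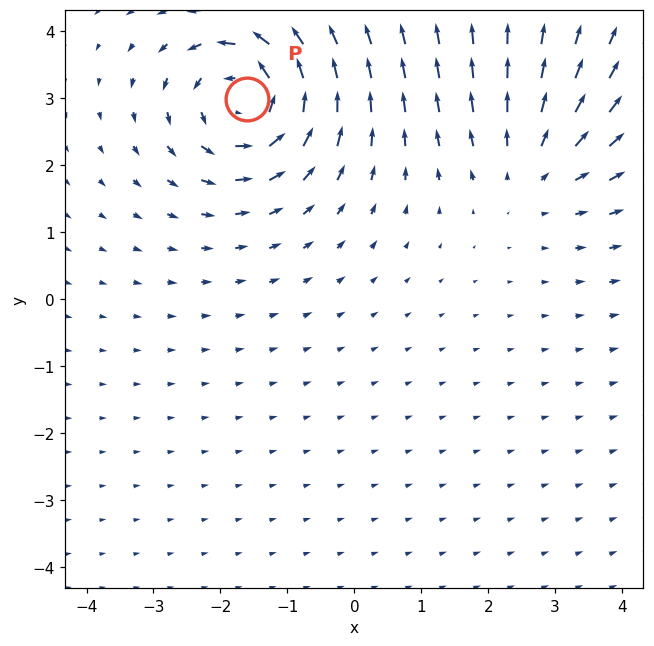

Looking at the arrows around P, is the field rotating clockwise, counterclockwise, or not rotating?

Near P at (-1.6, 3.0) the arrows circulate counterclockwise. The curl (z-component) there is about +5; positive curl means counterclockwise rotation.

counterclockwise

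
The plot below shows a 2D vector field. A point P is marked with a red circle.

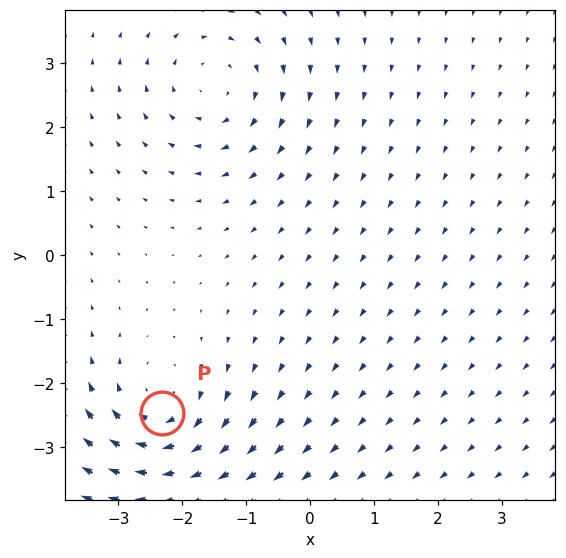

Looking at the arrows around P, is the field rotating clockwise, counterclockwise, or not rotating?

clockwise

Near P at (-2.3, -2.5) the arrows circulate clockwise. The curl (z-component) there is about -5; negative curl means clockwise rotation.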